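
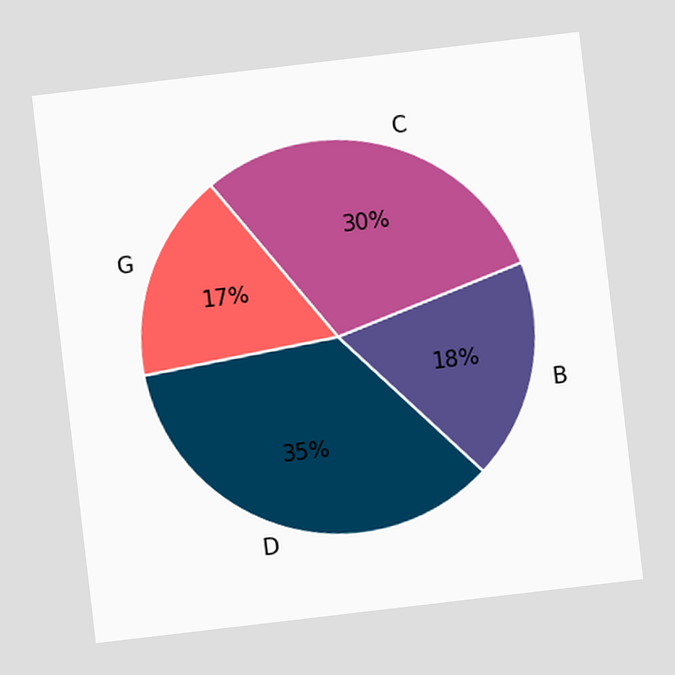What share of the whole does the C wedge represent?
The chart is tilted about 7° counter-clockwise. The C slice takes up 30% of the pie.

30%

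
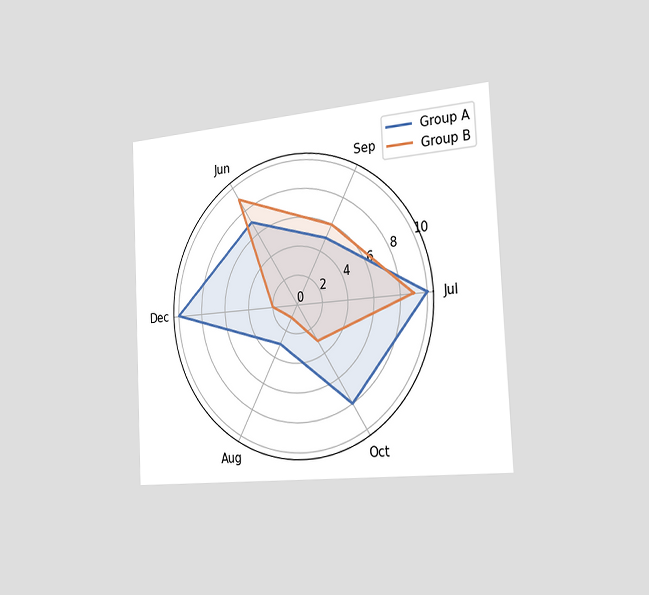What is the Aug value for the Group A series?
The chart is tilted about 3° counter-clockwise and viewed slightly from the right. On the Aug axis, Group A reaches 3.

3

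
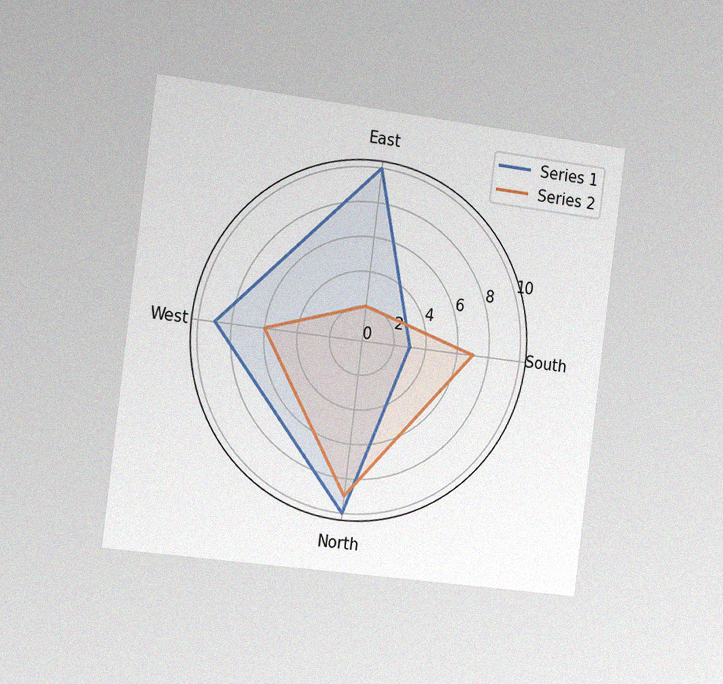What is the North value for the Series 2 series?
9

The chart is tilted about 7° clockwise and viewed slightly from the left, with some photo noise. On the North axis, Series 2 reaches 9.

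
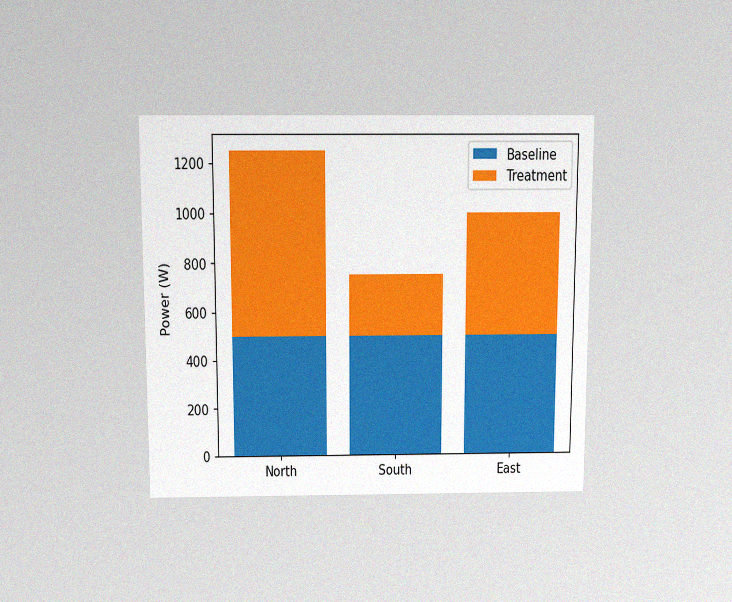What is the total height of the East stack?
1000W

The chart is viewed slightly from above, with some photo noise. The East stack's top reaches 1000W on the y-axis.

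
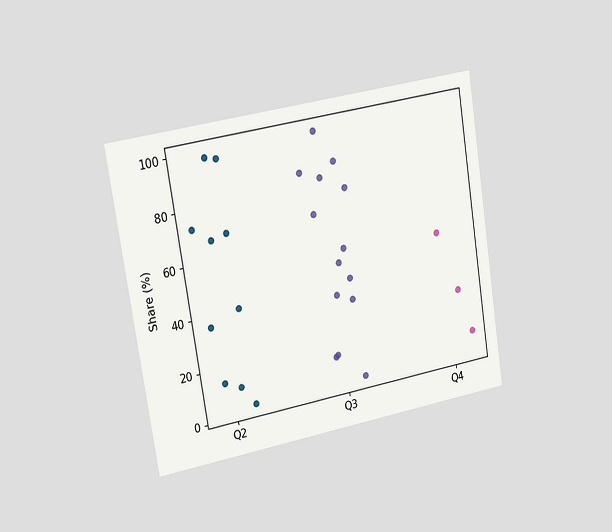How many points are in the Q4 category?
3

The chart is tilted about 9° counter-clockwise and viewed slightly from the left. Counting the markers in the Q4 column gives 3.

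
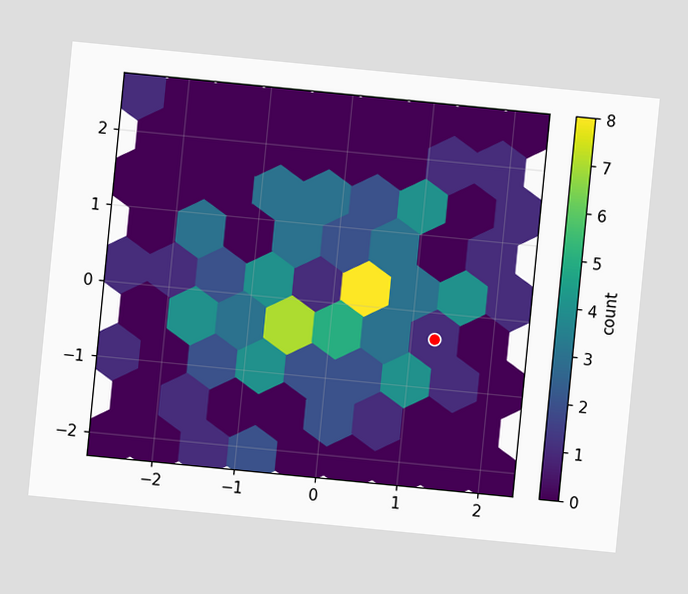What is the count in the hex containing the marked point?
The chart is tilted about 6° clockwise. The marked hex reads 1 on the colorbar.

1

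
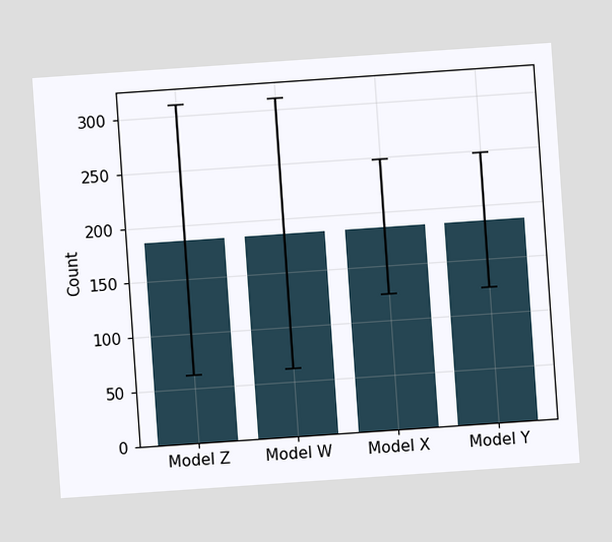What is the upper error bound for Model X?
The chart is tilted about 4° counter-clockwise. The Model X bar's upper whisker reaches 248.

248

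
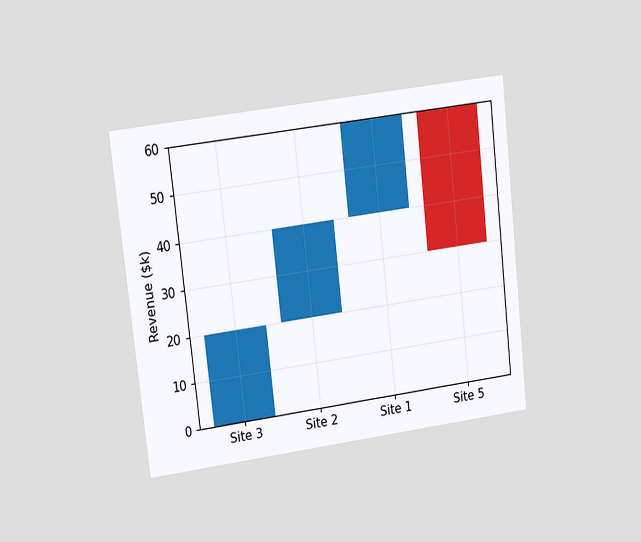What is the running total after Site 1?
The chart is tilted about 6° counter-clockwise and viewed at a slight angle. After Site 1 the running total reaches $60k.

$60k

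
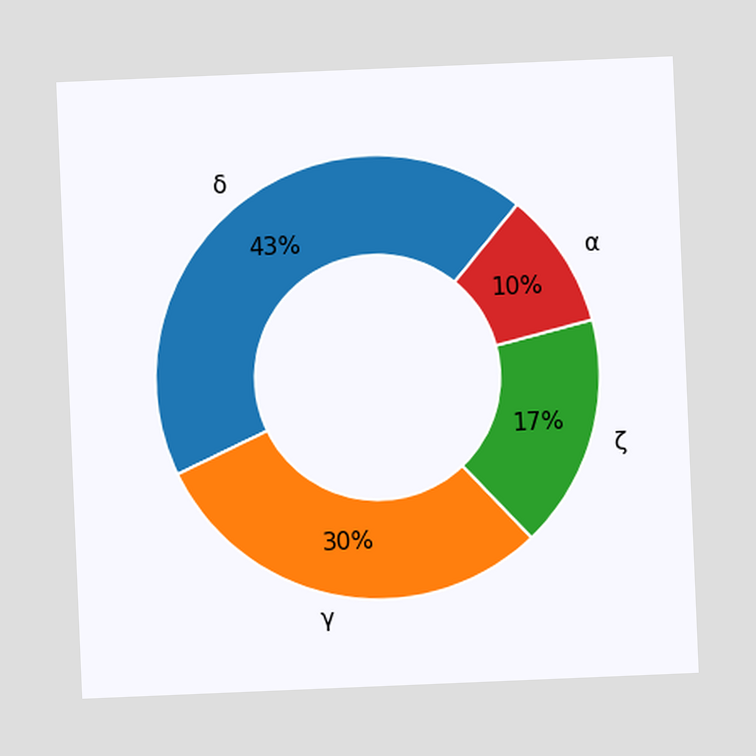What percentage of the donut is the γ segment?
The chart is tilted about 2° counter-clockwise. The γ segment takes up 30% of the ring.

30%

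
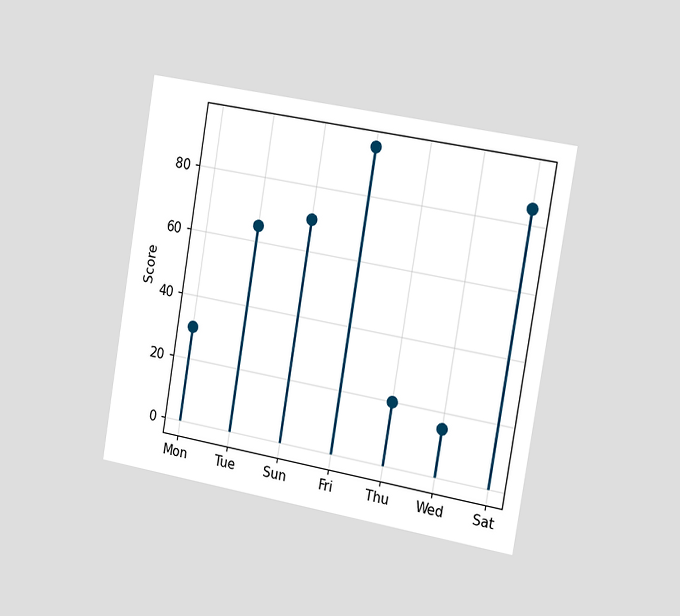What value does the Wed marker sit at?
15

The chart is tilted about 9° clockwise and viewed slightly from the right. The Wed marker sits at 15.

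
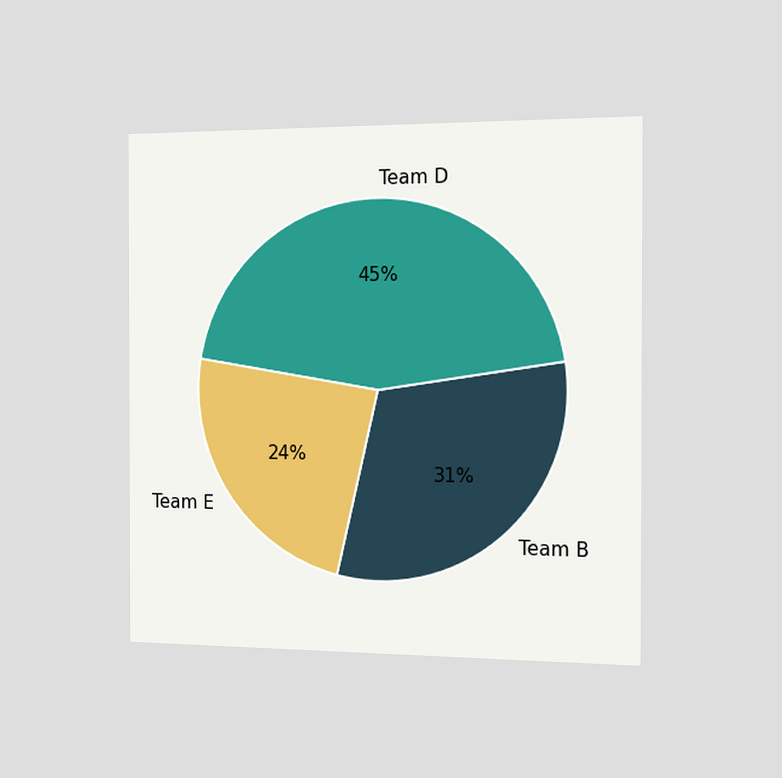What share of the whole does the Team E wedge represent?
The chart is viewed slightly from the right. The Team E slice takes up 24% of the pie.

24%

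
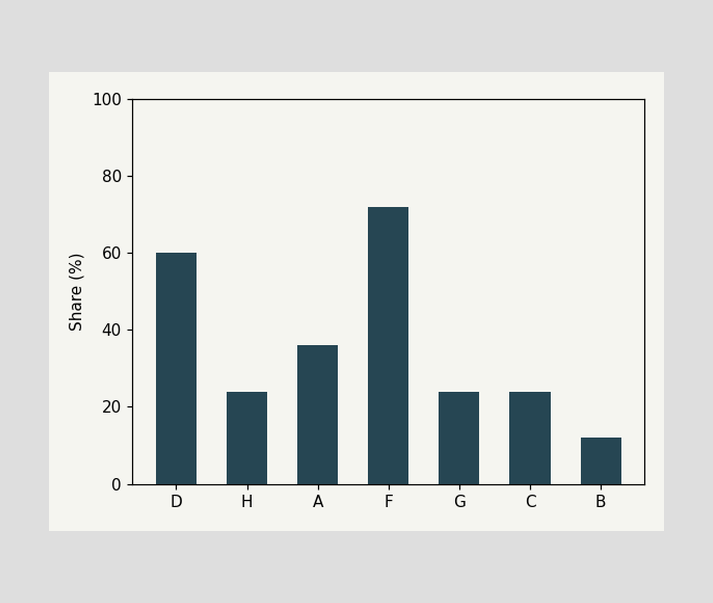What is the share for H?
Reading along the chart's y-axis, the H bar reaches 24%.

24%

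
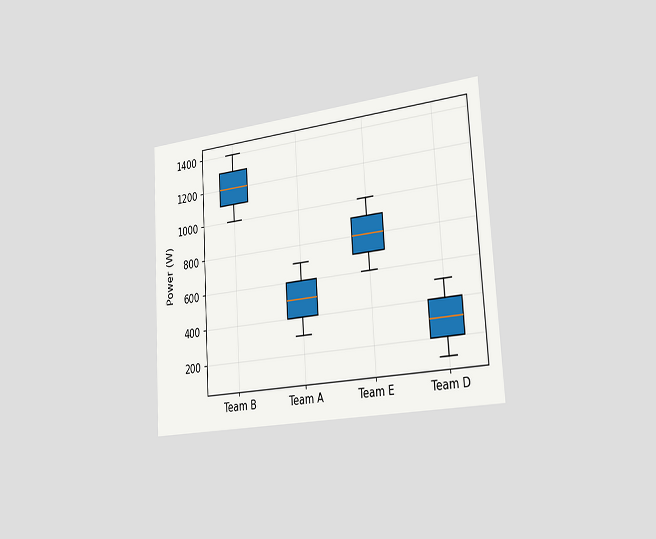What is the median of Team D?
The chart is tilted about 3° counter-clockwise and viewed slightly from the right. The median line in the Team D box sits at 300W.

300W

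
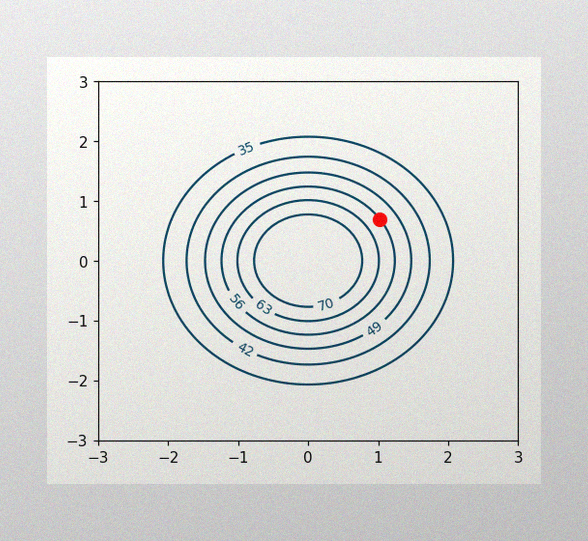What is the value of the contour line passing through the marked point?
56

The image has some photo noise and uneven lighting. The marked point sits on the contour labelled 56.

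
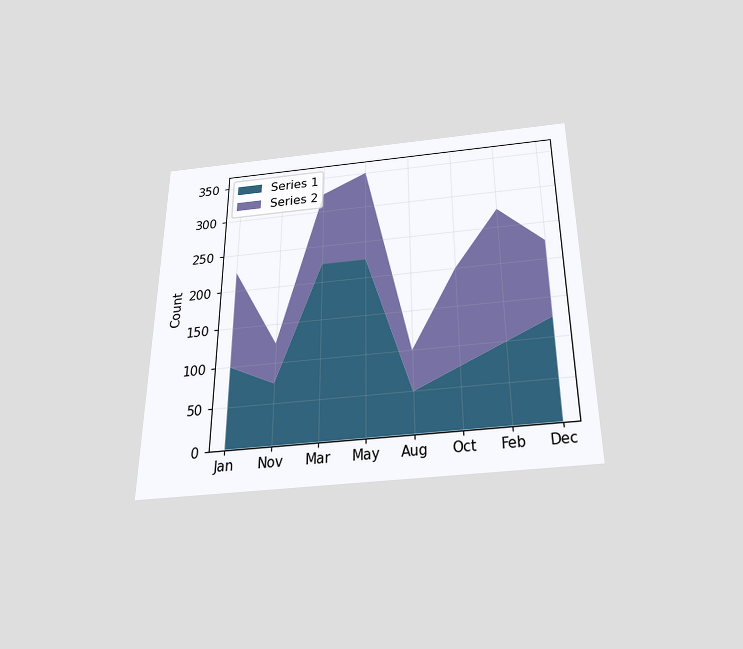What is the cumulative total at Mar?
325

The chart is viewed slightly from below. The stacked total at Mar reaches 325.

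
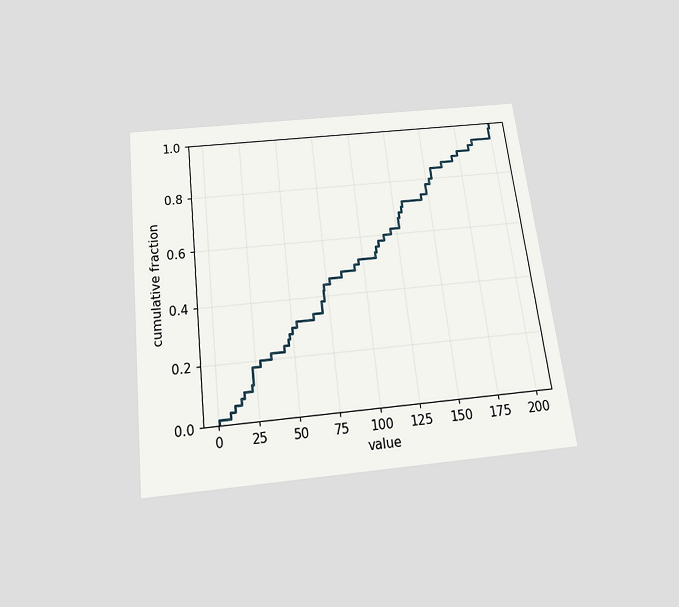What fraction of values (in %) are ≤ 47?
The chart is tilted about 7° counter-clockwise and viewed slightly from below. At x=47 the ECDF step is at 26%.

26%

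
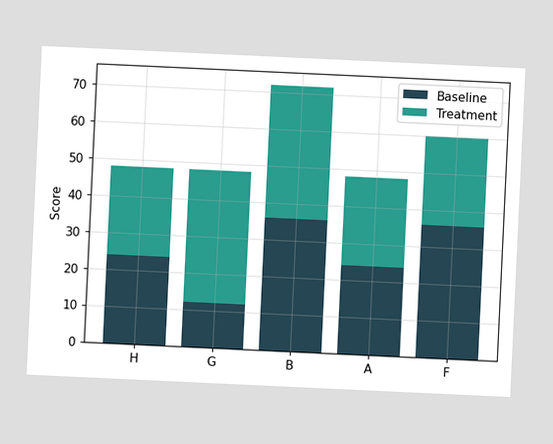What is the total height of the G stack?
48

The chart is tilted about 3° clockwise. The G stack's top reaches 48 on the y-axis.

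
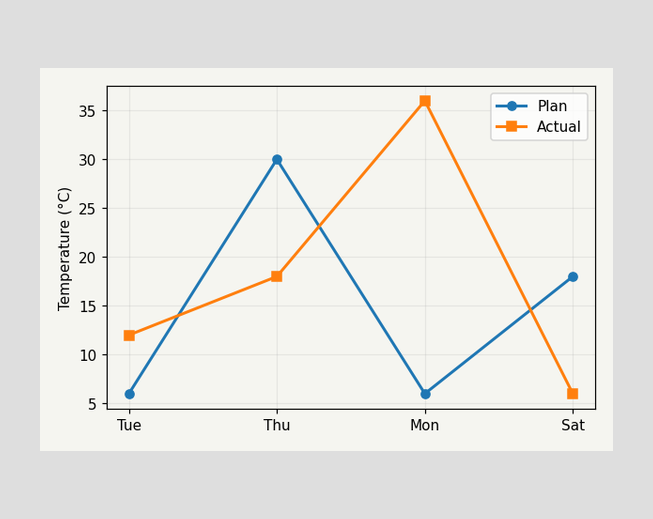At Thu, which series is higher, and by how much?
At Thu, Plan sits above the other line by 12°C.

Plan, by 12°C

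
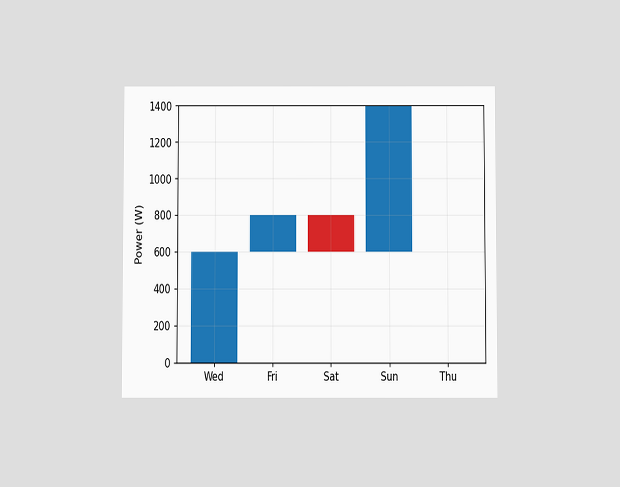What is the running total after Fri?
The chart is viewed slightly from below. After Fri the running total reaches 800W.

800W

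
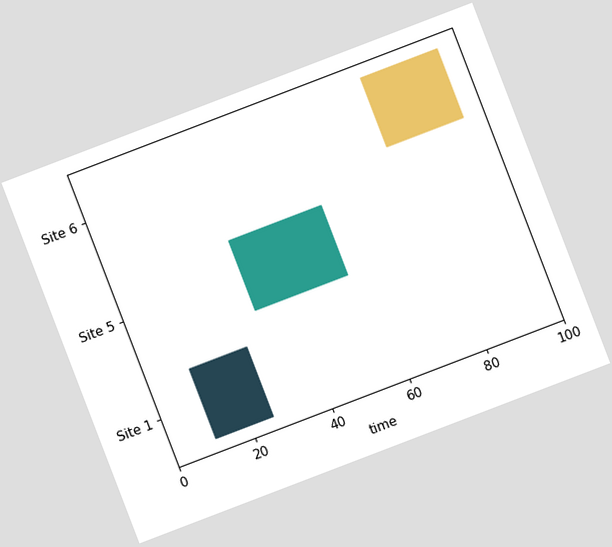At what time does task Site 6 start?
75

The chart is tilted about 21° counter-clockwise. The Site 6 bar begins at t=75.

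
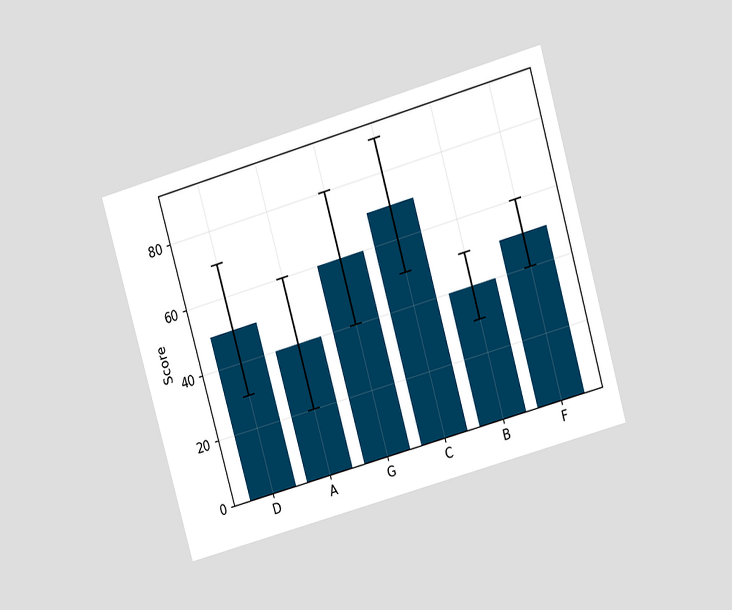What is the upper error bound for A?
60

The chart is tilted about 16° counter-clockwise and viewed at a slight angle. The A bar's upper whisker reaches 60.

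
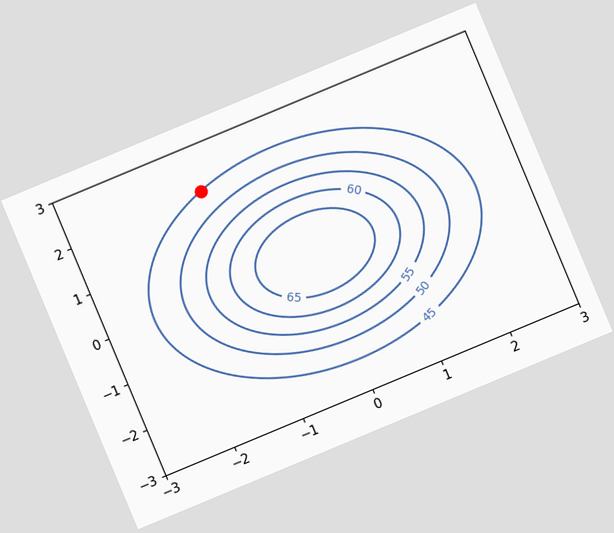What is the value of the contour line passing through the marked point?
45

The chart is tilted about 23° counter-clockwise. The marked point sits on the contour labelled 45.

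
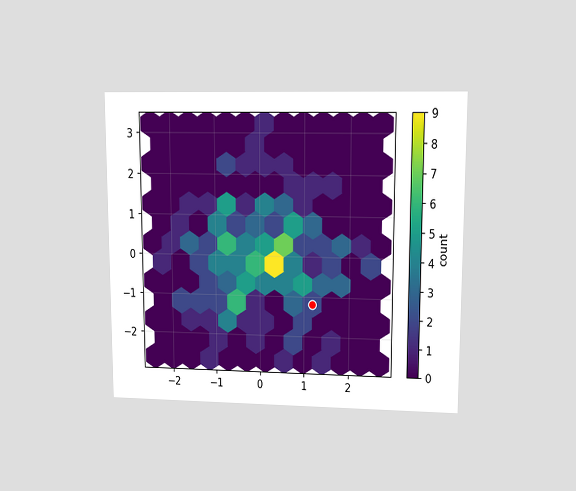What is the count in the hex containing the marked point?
The chart is viewed at a slight angle. The marked hex reads 2 on the colorbar.

2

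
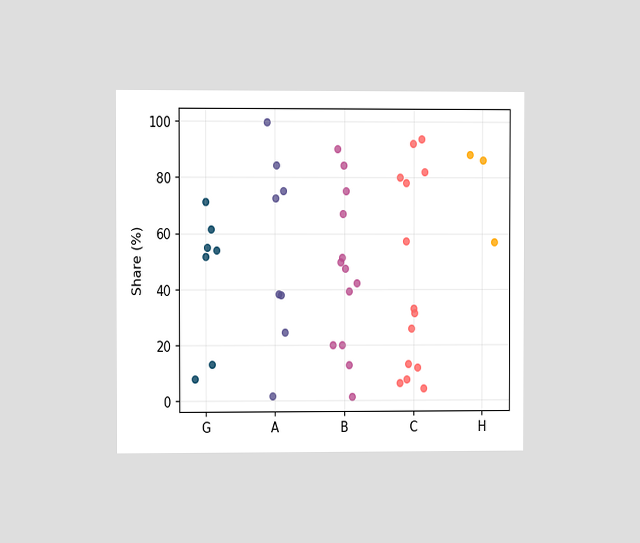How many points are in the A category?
8

The chart is viewed at a slight angle. Counting the markers in the A column gives 8.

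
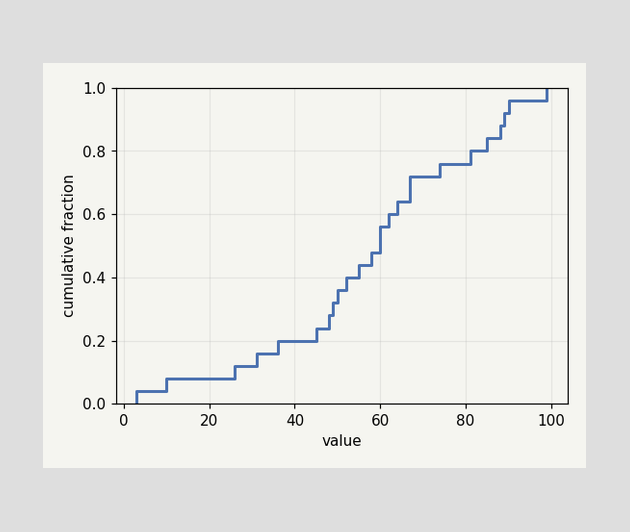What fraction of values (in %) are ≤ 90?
96%

At x=90 the ECDF step is at 96%.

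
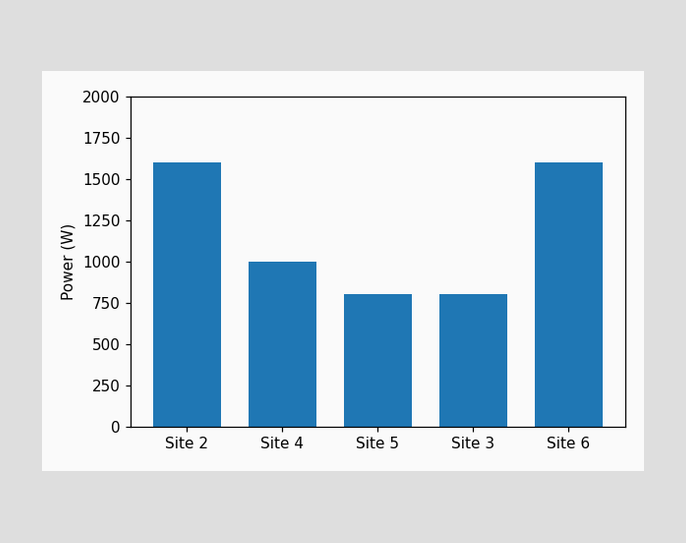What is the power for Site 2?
Reading along the chart's y-axis, the Site 2 bar reaches 1600W.

1600W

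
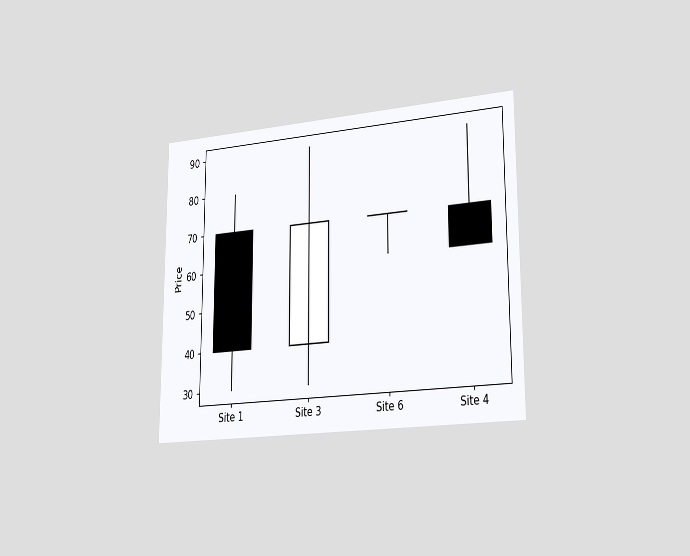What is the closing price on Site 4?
60

The chart is viewed slightly from the right. The Site 4 candle closes at 60.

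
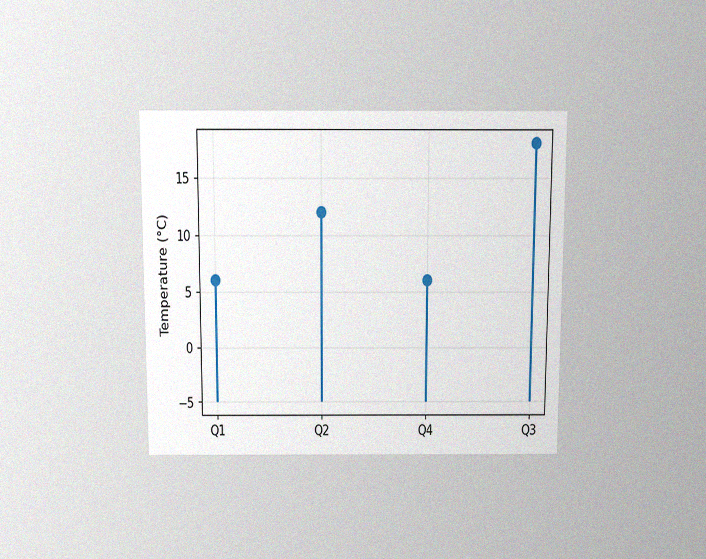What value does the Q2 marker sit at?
12°C

The chart is viewed slightly from above, with some photo noise. The Q2 marker sits at 12°C.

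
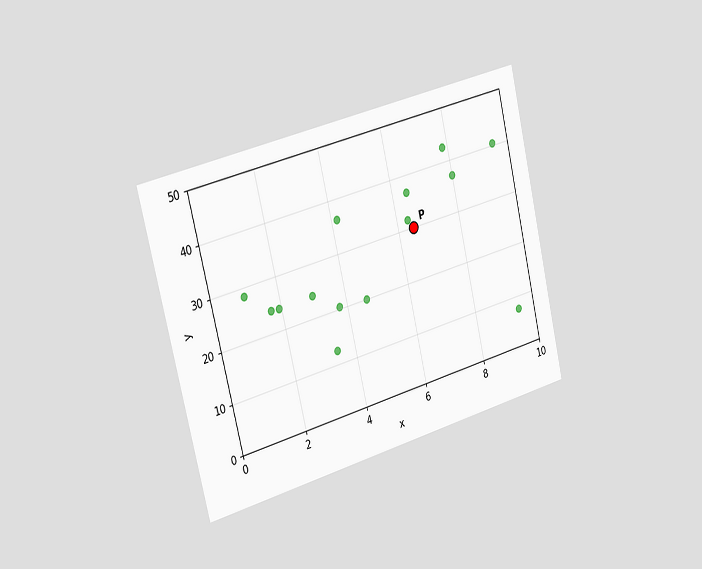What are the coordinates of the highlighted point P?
(6.5, 30)

The chart is tilted about 14° counter-clockwise and viewed slightly from the left. Following the gridlines from P to each axis, P sits at (6.5, 30).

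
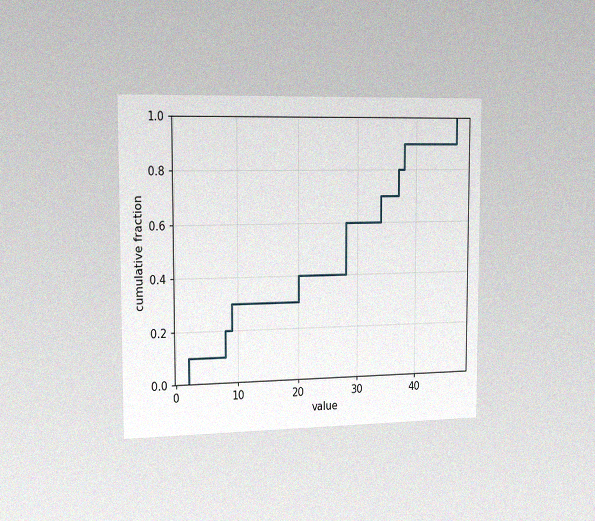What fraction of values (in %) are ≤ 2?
The chart is viewed slightly from the left, with some photo noise. At x=2 the ECDF step is at 10%.

10%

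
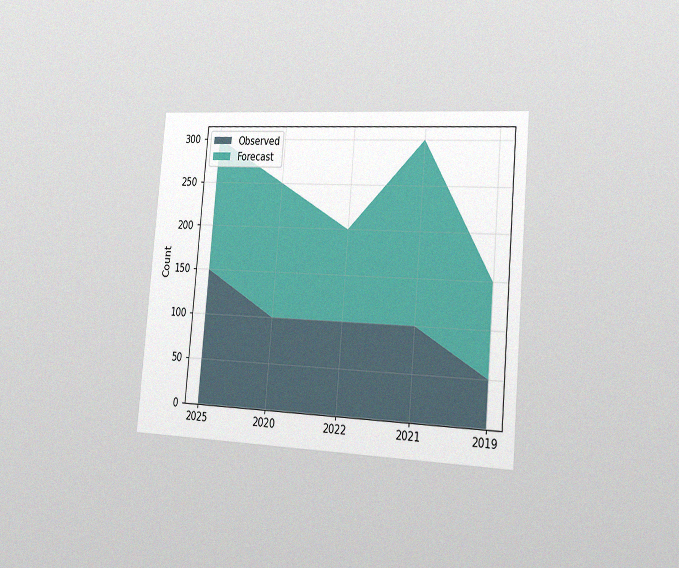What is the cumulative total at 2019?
The chart is tilted about 5° clockwise and viewed slightly from the right, with some photo noise. The stacked total at 2019 reaches 150.

150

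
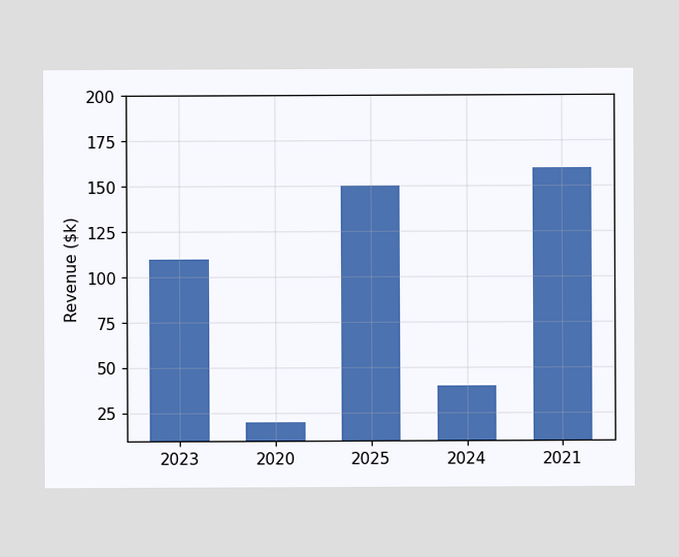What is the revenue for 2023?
Reading along the chart's y-axis, the 2023 bar reaches $110k.

$110k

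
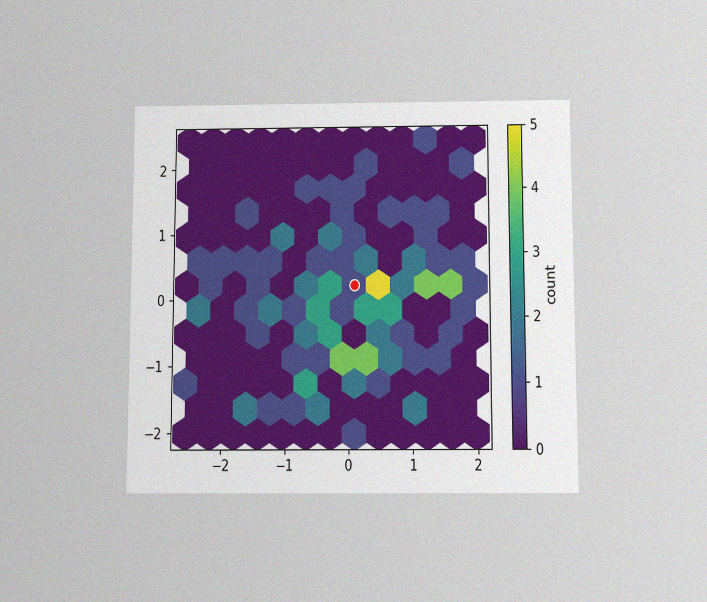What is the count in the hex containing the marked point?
1

The chart is viewed slightly from below, with some photo noise. The marked hex reads 1 on the colorbar.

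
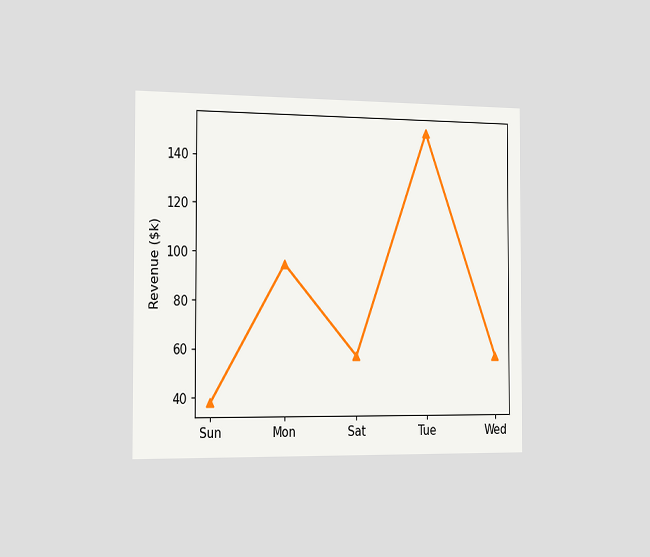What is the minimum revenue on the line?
The chart is viewed slightly from the left. The lowest point is at Sun, and reading across to the y-axis gives $38k.

$38k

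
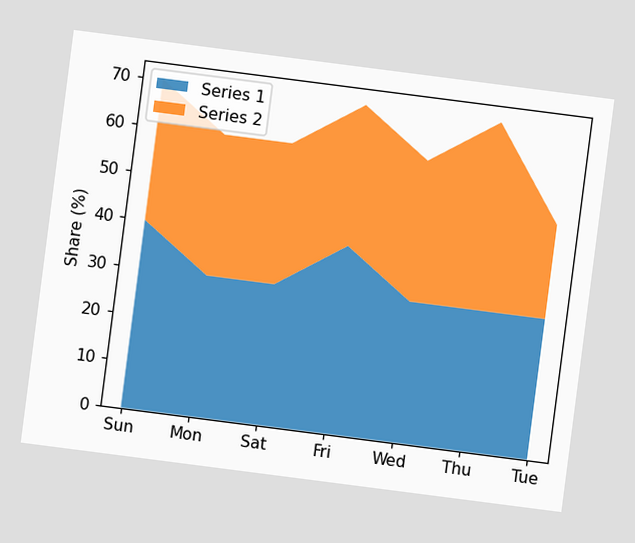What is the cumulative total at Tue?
The chart is tilted about 7° clockwise. The stacked total at Tue reaches 50%.

50%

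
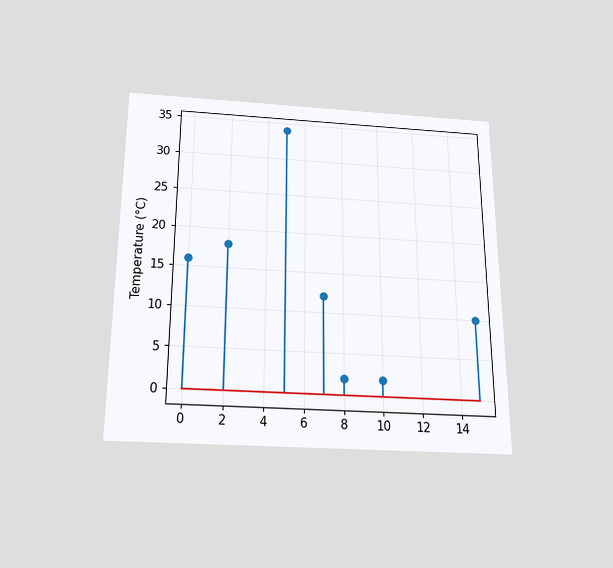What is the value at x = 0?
The chart is viewed slightly from below. The stem at x=0 reaches 16°C.

16°C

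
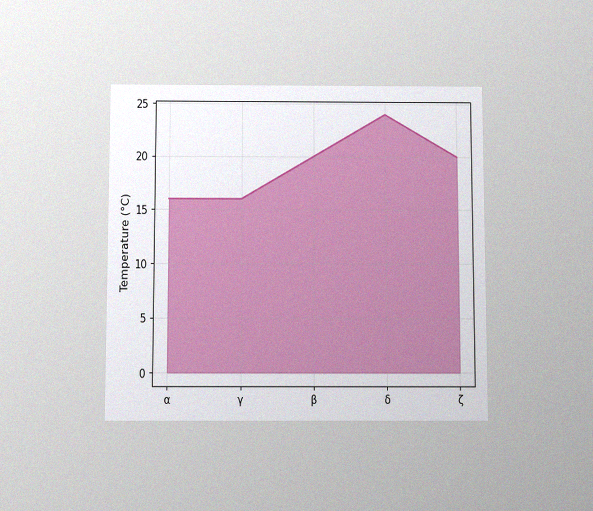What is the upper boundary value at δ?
24°C

The chart is viewed slightly from below, with some photo noise. At δ the upper boundary is at 24°C.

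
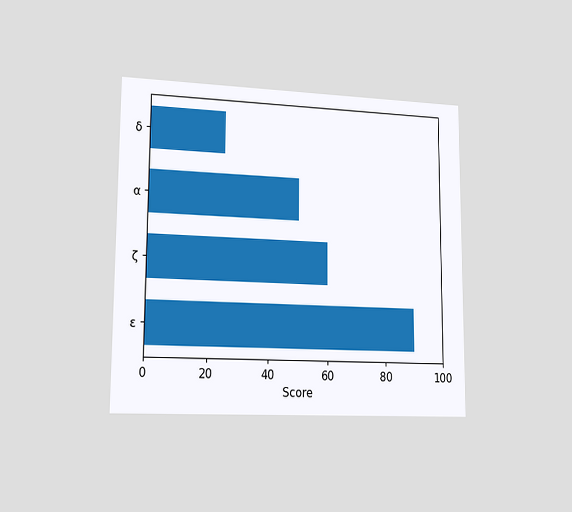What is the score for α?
The chart is viewed slightly from the left. Reading along the chart's x-axis, the α bar reaches 50.

50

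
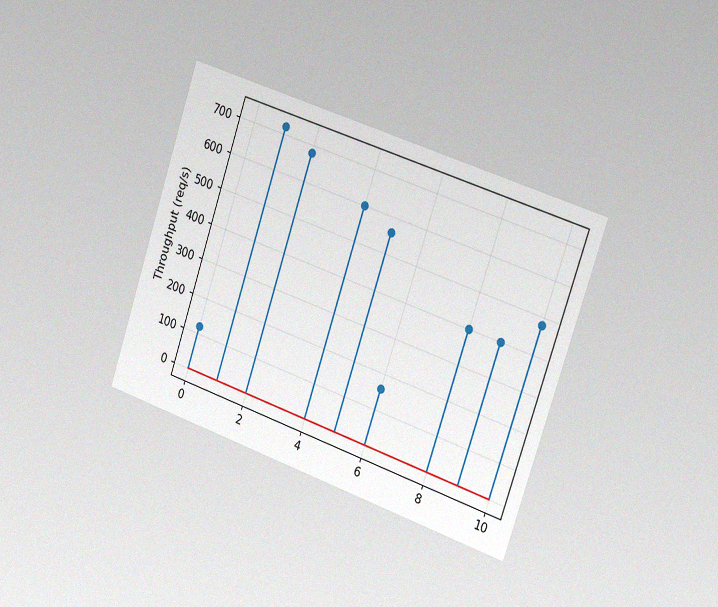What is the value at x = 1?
720req/s

The chart is tilted about 19° clockwise and viewed slightly from the right, with some photo noise. The stem at x=1 reaches 720req/s.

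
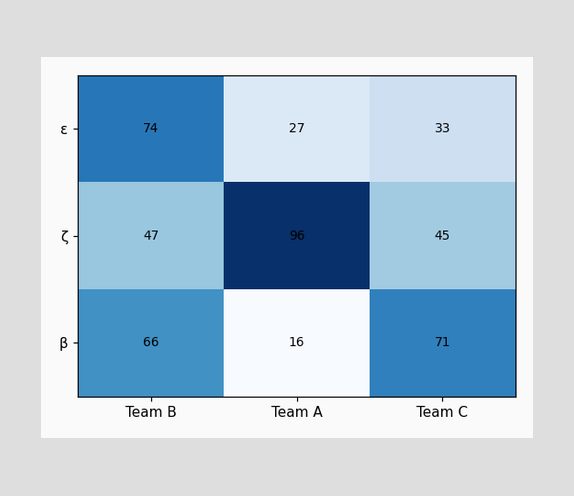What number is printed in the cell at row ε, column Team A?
The (ε, Team A) cell reads 27.

27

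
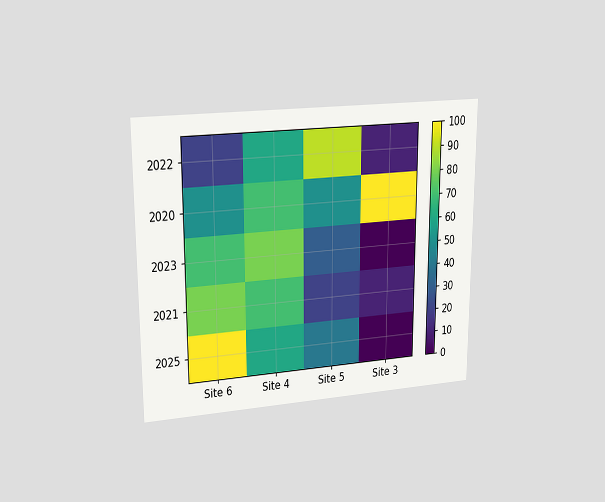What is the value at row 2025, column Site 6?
100

The chart is viewed at a slight angle. Matching cell (2025, Site 6) against the colorbar gives 100.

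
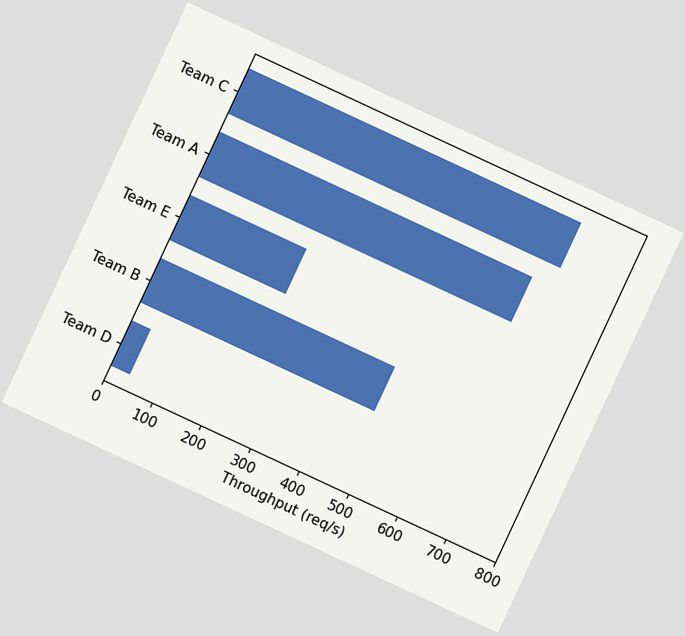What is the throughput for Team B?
480req/s

The chart is tilted about 25° clockwise. Reading along the chart's x-axis, the Team B bar reaches 480req/s.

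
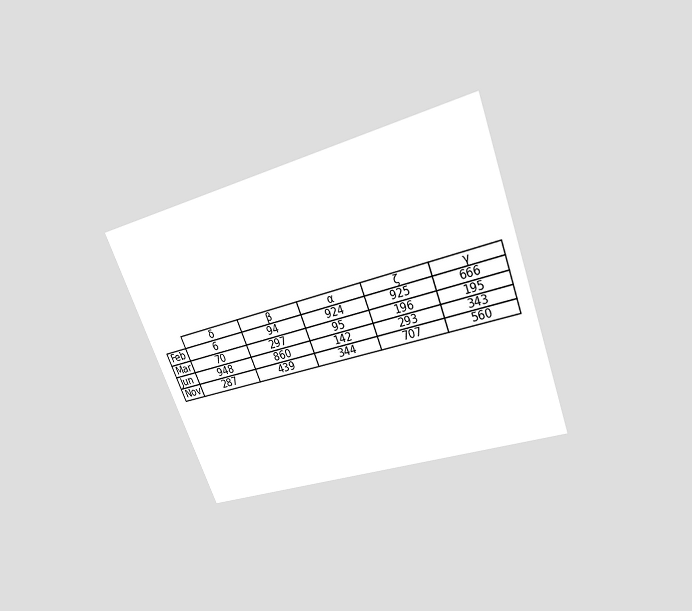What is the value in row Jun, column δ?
948

The chart is tilted about 21° counter-clockwise and viewed slightly from above. The (Jun, δ) cell reads 948.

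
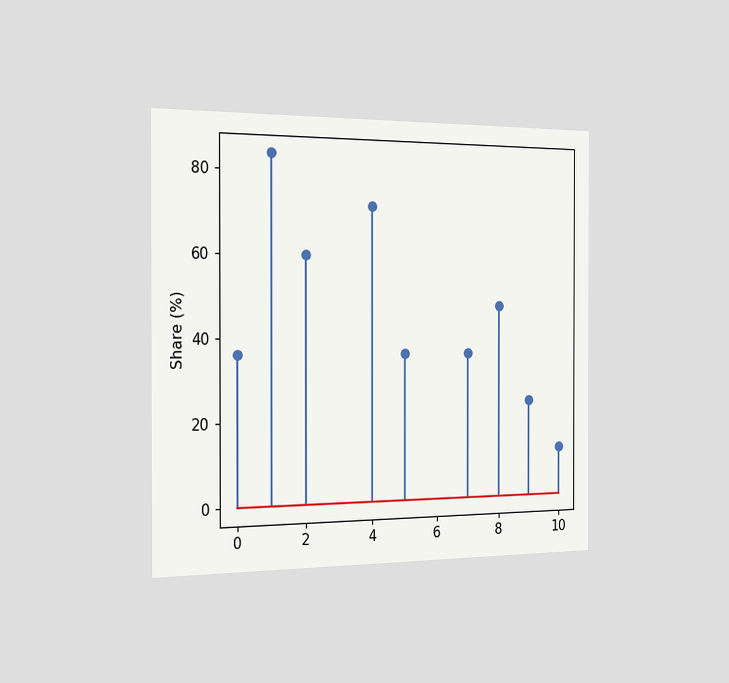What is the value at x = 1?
84%

The chart is viewed slightly from the left. The stem at x=1 reaches 84%.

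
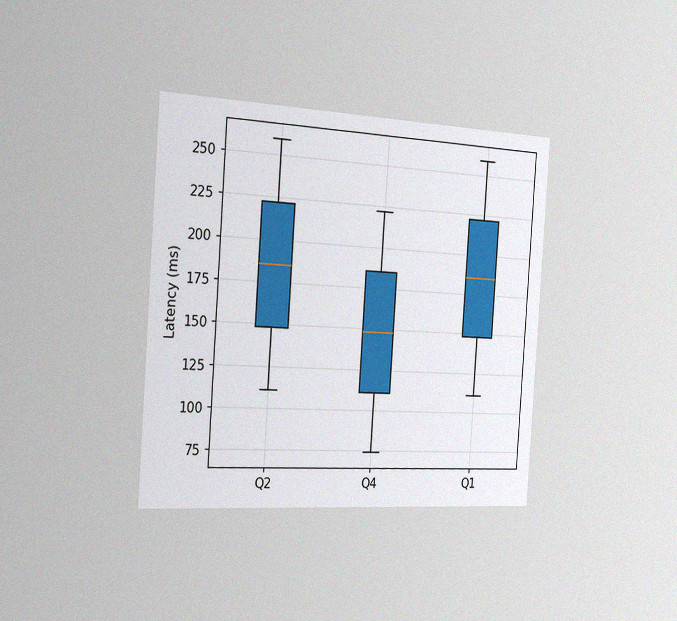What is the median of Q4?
The chart is tilted about 4° clockwise and viewed slightly from the left, with some photo noise. The median line in the Q4 box sits at 148ms.

148ms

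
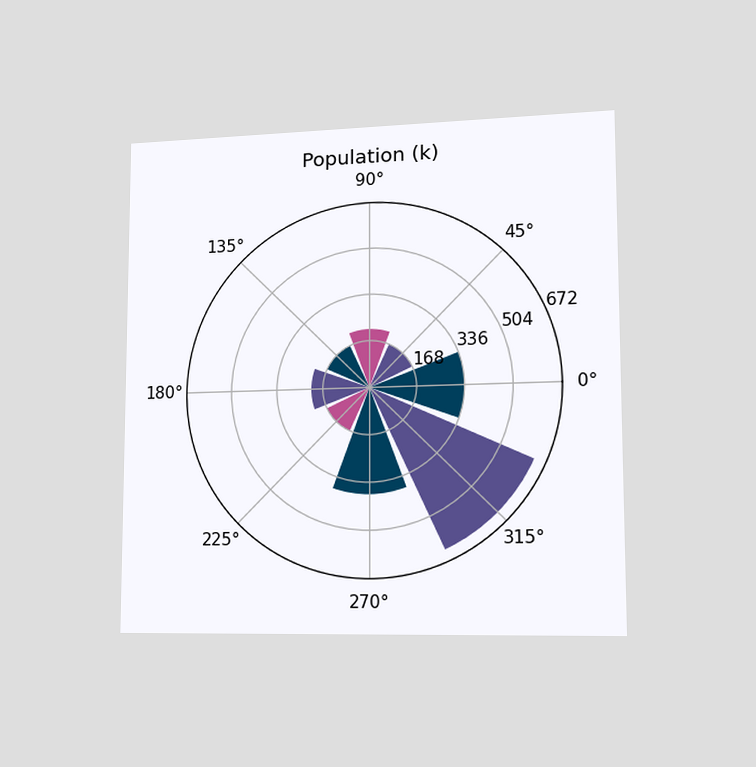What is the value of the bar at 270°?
378k

The chart is viewed slightly from the right. The bar at 270° reaches 378k on the radial axis.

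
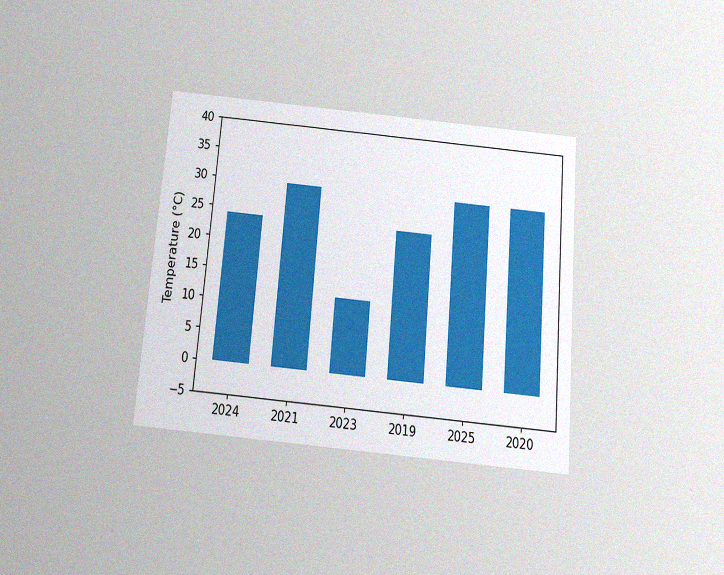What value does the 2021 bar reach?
30°C

The chart is tilted about 5° clockwise and viewed slightly from below, with some photo noise. Reading along the chart's y-axis, the 2021 bar reaches 30°C.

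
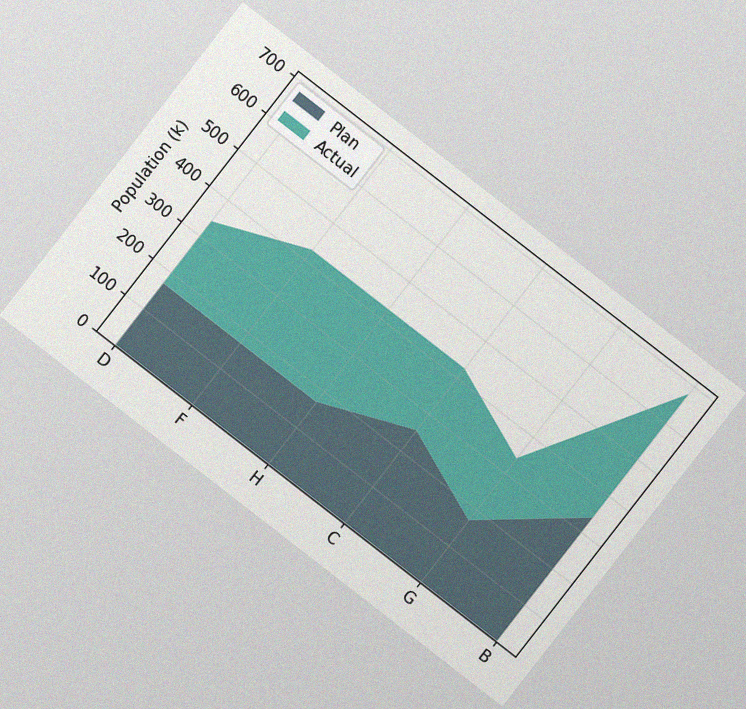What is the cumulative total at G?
340k

The chart is tilted about 38° clockwise, with some photo noise. The stacked total at G reaches 340k.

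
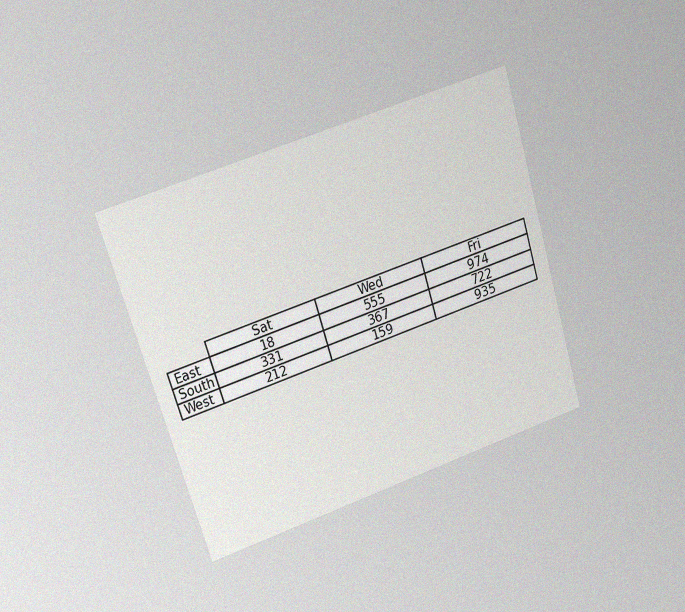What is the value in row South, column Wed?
The chart is tilted about 17° counter-clockwise and viewed at a slight angle, with some photo noise. The (South, Wed) cell reads 367.

367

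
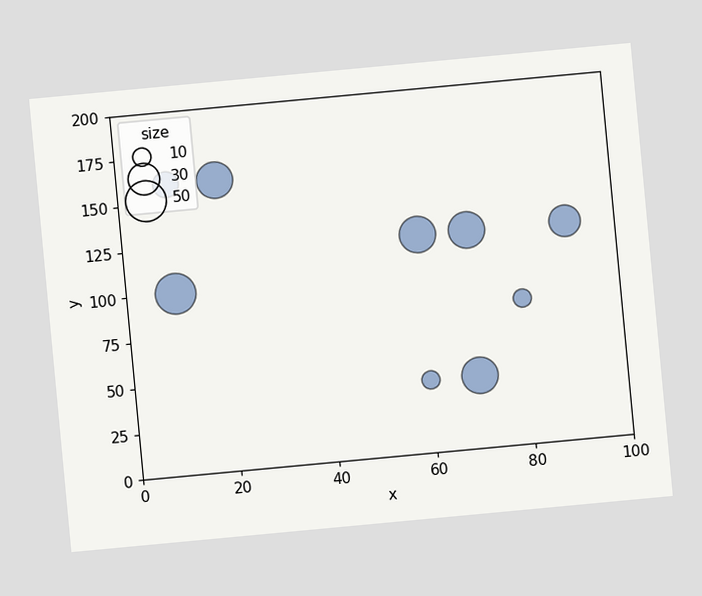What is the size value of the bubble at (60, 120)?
The chart is tilted about 5° counter-clockwise. Matching the bubble at (60, 120) against the size legend gives 40.

40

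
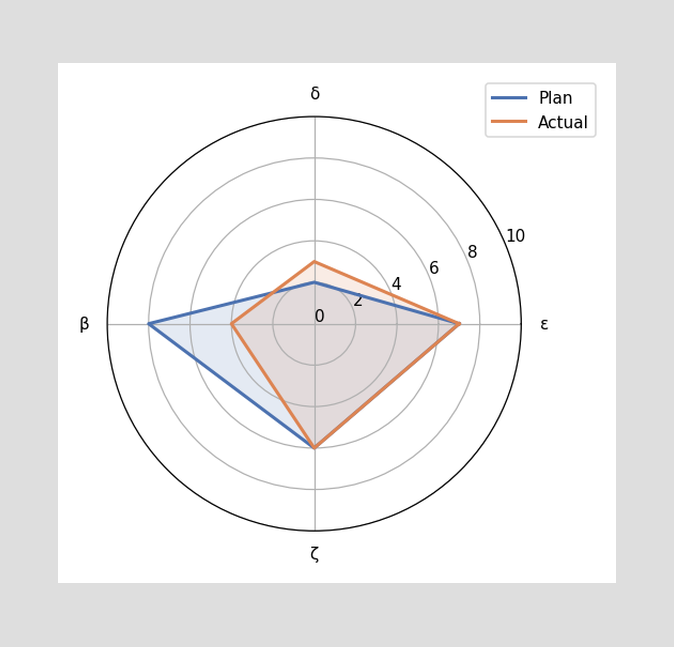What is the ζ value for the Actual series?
On the ζ axis, Actual reaches 6.

6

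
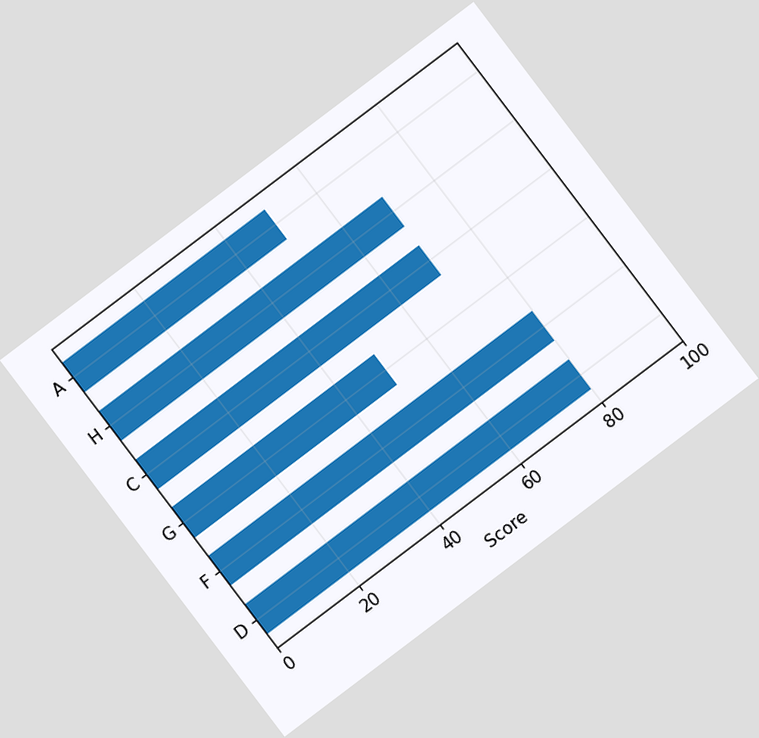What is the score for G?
The chart is tilted about 37° counter-clockwise. Reading along the chart's x-axis, the G bar reaches 50.

50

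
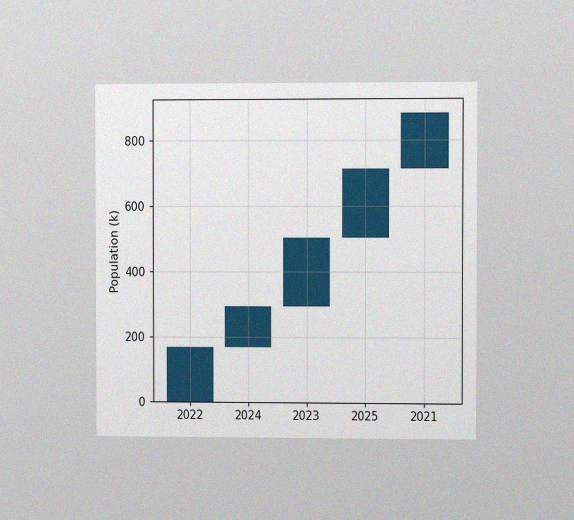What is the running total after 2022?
The chart is viewed at a slight angle, with some photo noise. After 2022 the running total reaches 168k.

168k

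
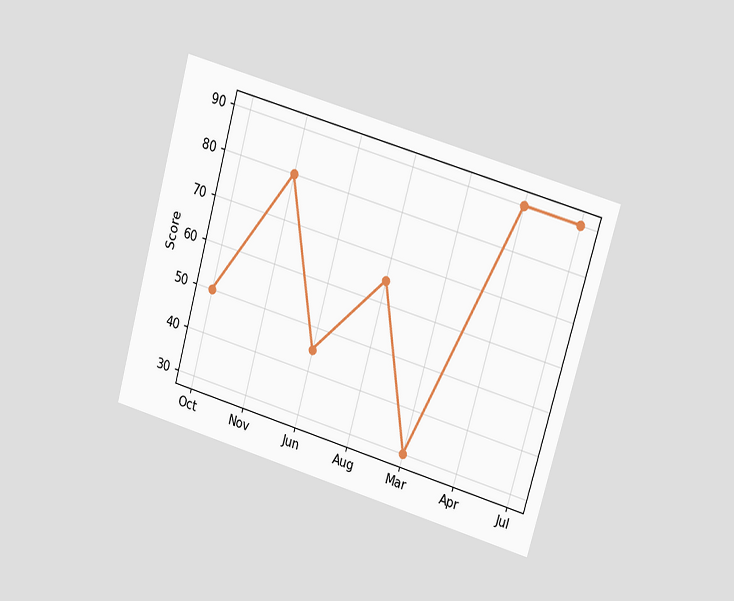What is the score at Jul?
The chart is tilted about 16° clockwise and viewed at a slight angle. At Jul, the line is at 90.

90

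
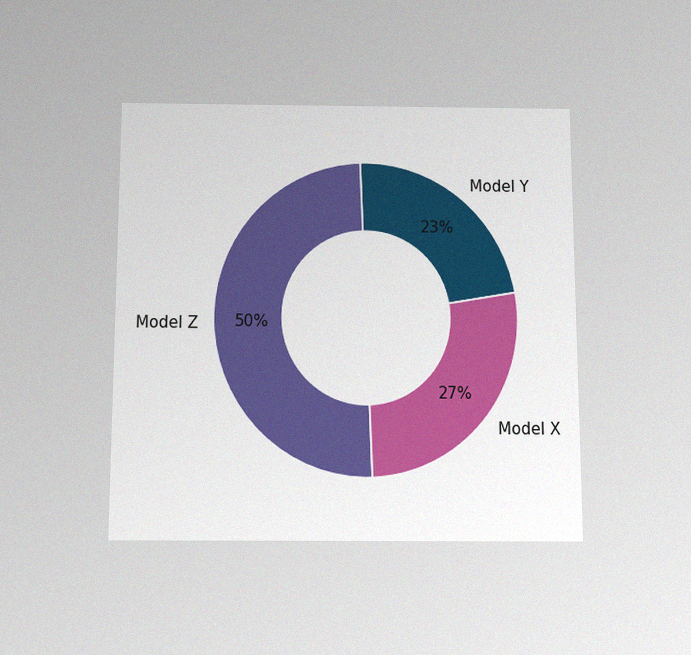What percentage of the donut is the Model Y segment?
23%

The chart is viewed slightly from below, with some photo noise. The Model Y segment takes up 23% of the ring.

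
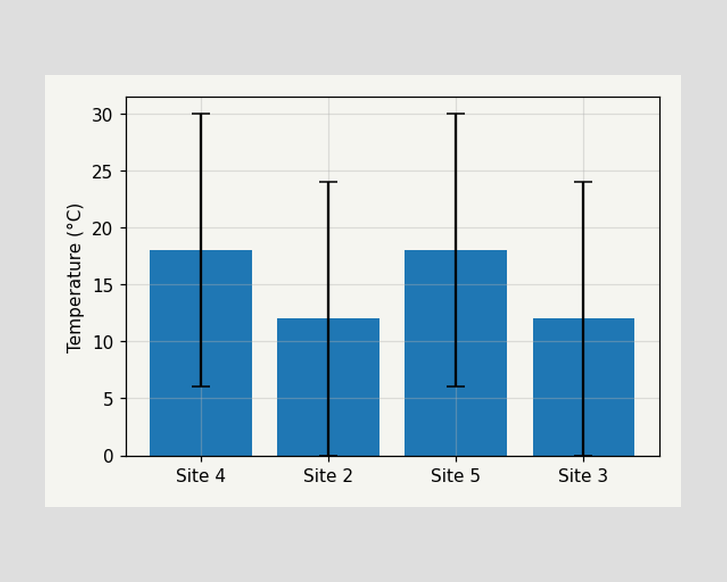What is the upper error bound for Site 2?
The Site 2 bar's upper whisker reaches 24°C.

24°C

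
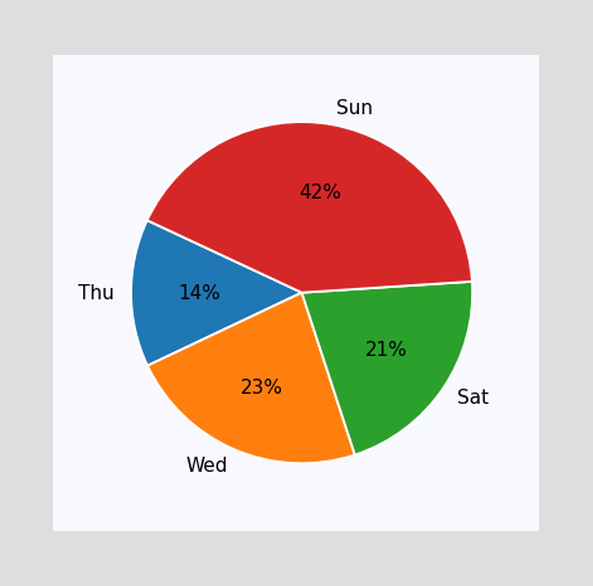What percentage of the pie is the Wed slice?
23%

The Wed slice takes up 23% of the pie.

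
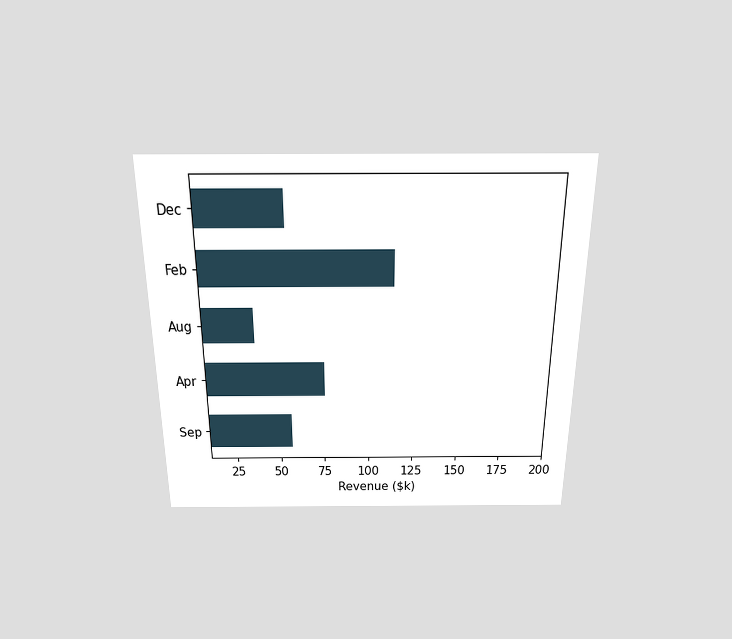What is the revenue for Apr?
$76k

The chart is viewed slightly from above. Reading along the chart's x-axis, the Apr bar reaches $76k.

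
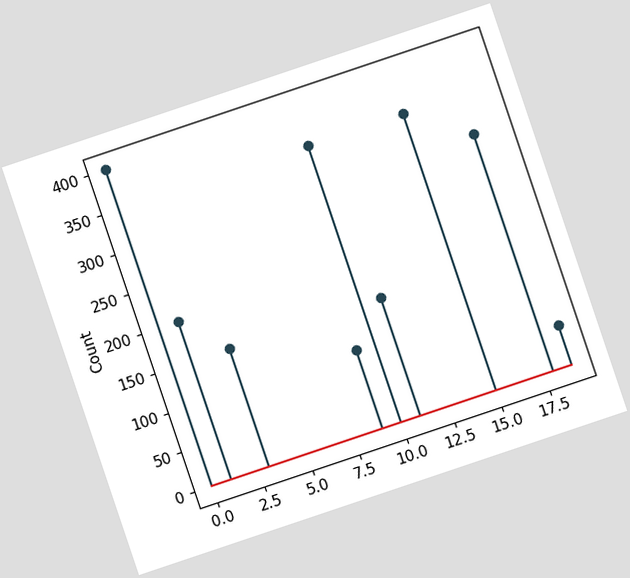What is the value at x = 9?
100

The chart is tilted about 19° counter-clockwise. The stem at x=9 reaches 100.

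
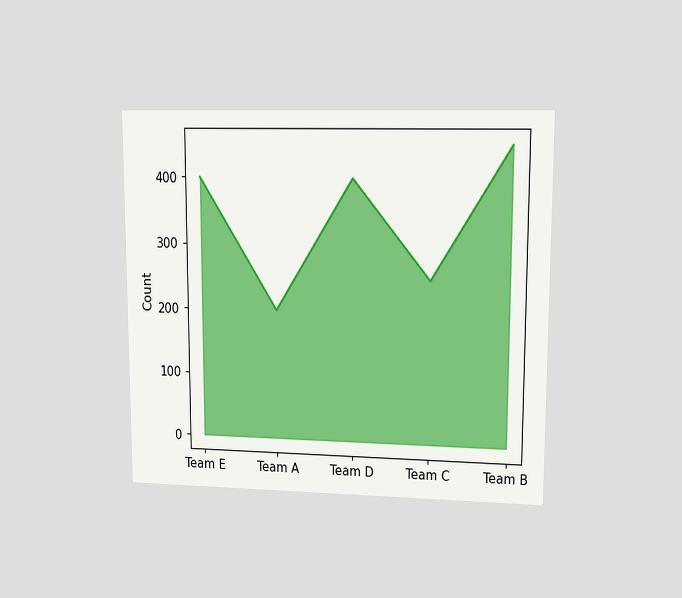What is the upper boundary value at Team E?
The chart is viewed at a slight angle. At Team E the upper boundary is at 400.

400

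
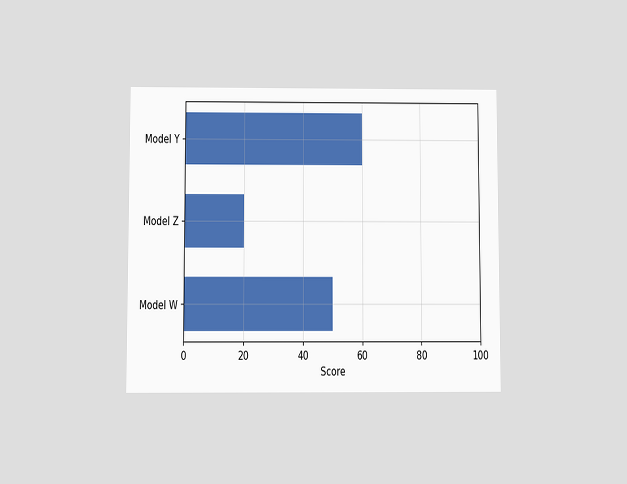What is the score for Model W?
50

The chart is viewed at a slight angle. Reading along the chart's x-axis, the Model W bar reaches 50.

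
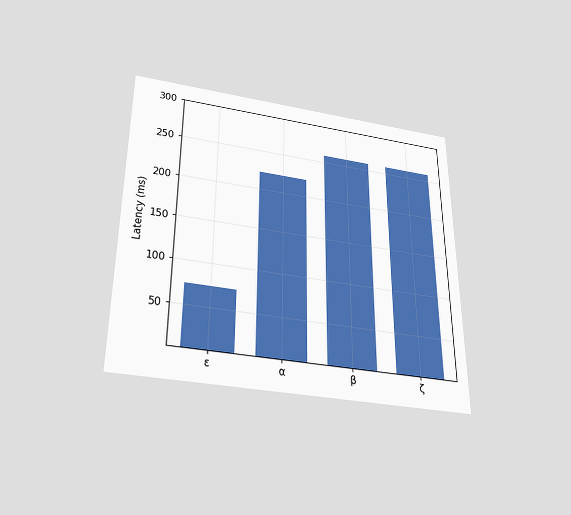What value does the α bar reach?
The chart is viewed slightly from below. Reading along the chart's y-axis, the α bar reaches 222ms.

222ms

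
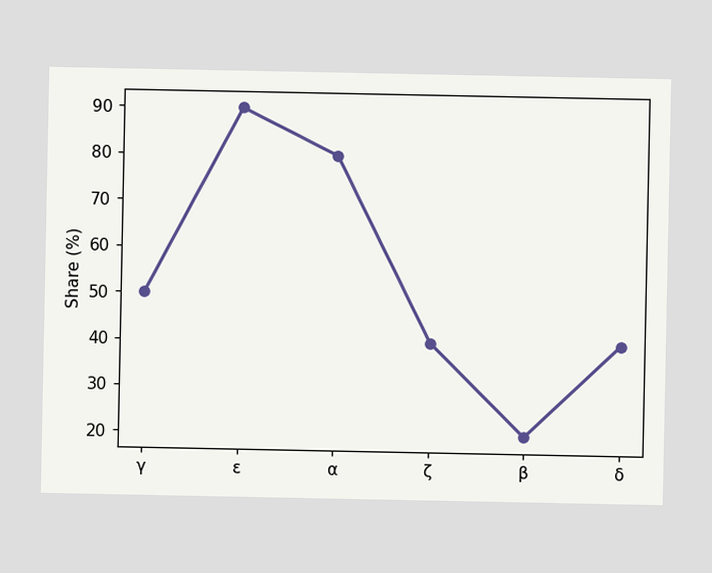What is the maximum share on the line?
The highest point is at ε, and reading across to the y-axis gives 90%.

90%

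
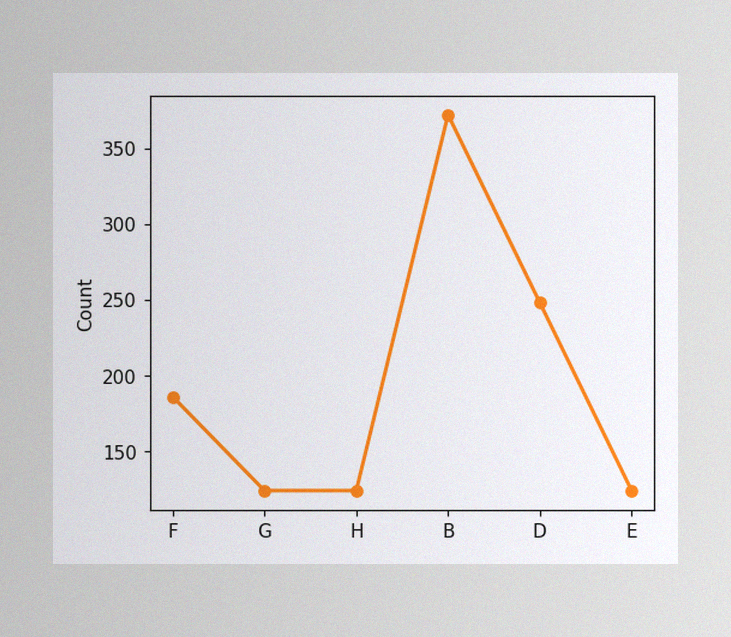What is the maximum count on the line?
372

The image has some photo noise and uneven lighting. The highest point is at B, and reading across to the y-axis gives 372.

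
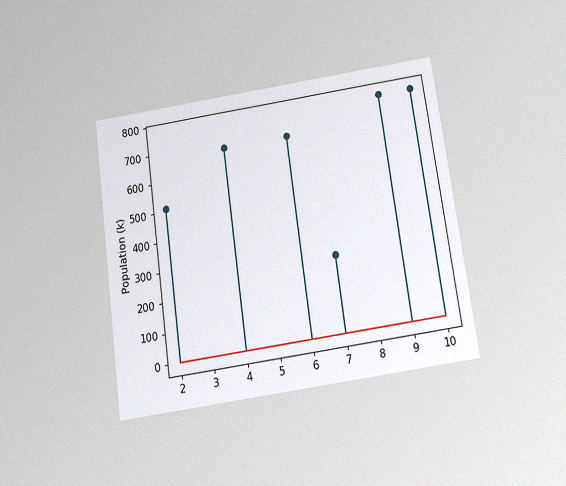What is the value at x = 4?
The chart is tilted about 8° counter-clockwise and viewed slightly from below, with some photo noise. The stem at x=4 reaches 680k.

680k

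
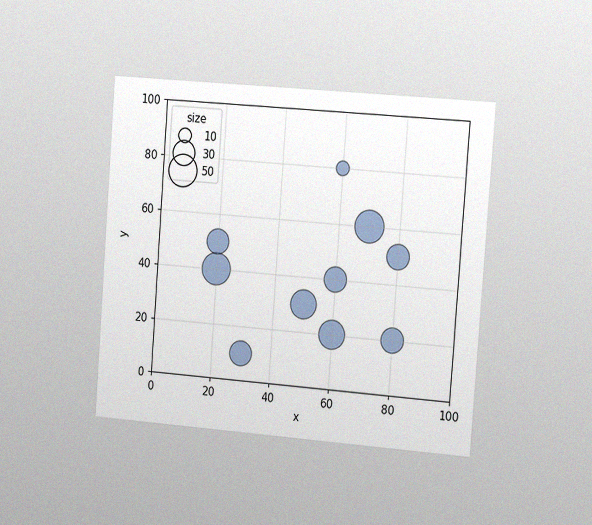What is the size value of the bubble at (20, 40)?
The chart is tilted about 4° clockwise and viewed slightly from the right, with some photo noise. Matching the bubble at (20, 40) against the size legend gives 50.

50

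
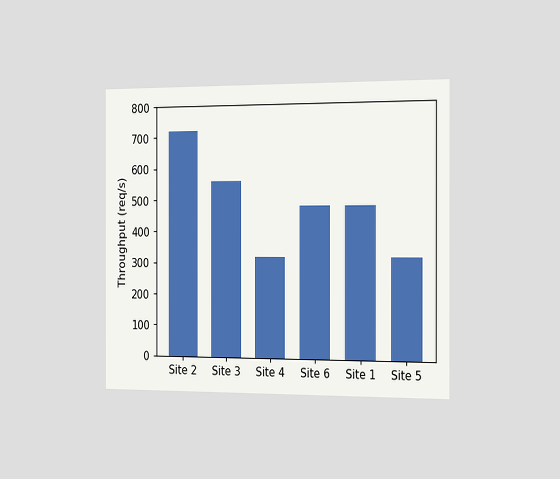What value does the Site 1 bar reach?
480req/s

The chart is viewed slightly from the right. Reading along the chart's y-axis, the Site 1 bar reaches 480req/s.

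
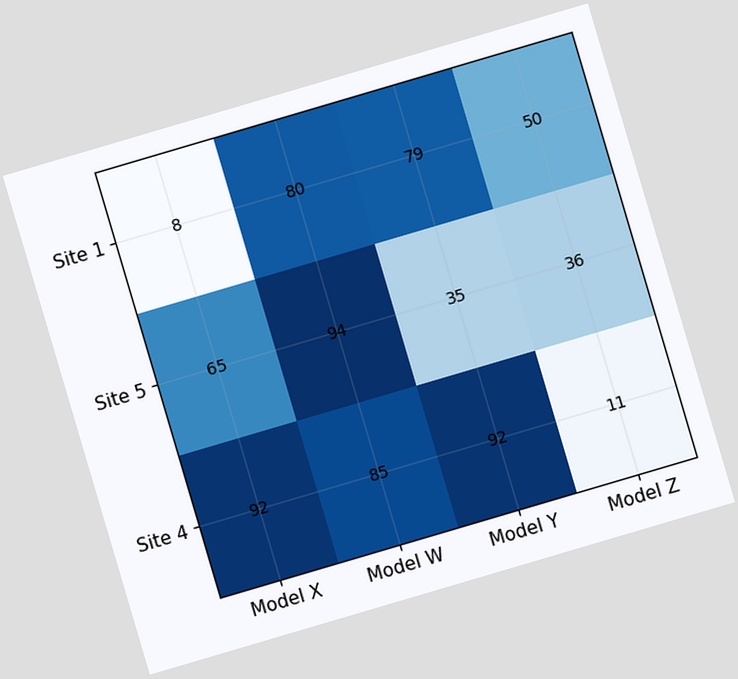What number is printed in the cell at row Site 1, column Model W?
80

The chart is tilted about 16° counter-clockwise. The (Site 1, Model W) cell reads 80.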